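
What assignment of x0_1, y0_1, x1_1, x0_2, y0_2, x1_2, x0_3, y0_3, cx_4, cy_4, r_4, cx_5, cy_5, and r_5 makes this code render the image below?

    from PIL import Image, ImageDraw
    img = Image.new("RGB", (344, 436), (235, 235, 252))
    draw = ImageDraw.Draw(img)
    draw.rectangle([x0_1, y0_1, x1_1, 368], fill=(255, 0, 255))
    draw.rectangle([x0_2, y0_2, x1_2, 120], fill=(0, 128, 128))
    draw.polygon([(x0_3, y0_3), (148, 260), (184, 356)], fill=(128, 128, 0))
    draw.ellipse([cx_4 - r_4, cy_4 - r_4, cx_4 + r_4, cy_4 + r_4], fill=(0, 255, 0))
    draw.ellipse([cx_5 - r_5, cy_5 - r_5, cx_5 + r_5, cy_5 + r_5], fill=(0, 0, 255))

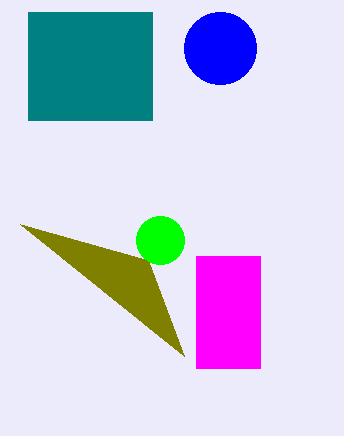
x0_1 = 196
y0_1 = 256
x1_1 = 260
x0_2 = 28
y0_2 = 12
x1_2 = 152
x0_3 = 20
y0_3 = 224
cx_4 = 160
cy_4 = 240
r_4 = 24
cx_5 = 220
cy_5 = 48
r_5 = 36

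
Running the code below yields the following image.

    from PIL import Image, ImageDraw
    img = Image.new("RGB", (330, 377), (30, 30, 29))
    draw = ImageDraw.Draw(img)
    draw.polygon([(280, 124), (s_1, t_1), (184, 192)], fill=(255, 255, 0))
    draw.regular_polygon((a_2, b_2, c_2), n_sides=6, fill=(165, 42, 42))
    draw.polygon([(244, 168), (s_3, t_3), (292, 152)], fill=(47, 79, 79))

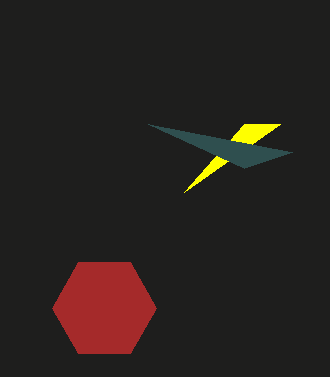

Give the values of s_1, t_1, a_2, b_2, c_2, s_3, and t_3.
s_1 = 244, t_1 = 124, a_2 = 104, b_2 = 308, c_2 = 52, s_3 = 148, t_3 = 124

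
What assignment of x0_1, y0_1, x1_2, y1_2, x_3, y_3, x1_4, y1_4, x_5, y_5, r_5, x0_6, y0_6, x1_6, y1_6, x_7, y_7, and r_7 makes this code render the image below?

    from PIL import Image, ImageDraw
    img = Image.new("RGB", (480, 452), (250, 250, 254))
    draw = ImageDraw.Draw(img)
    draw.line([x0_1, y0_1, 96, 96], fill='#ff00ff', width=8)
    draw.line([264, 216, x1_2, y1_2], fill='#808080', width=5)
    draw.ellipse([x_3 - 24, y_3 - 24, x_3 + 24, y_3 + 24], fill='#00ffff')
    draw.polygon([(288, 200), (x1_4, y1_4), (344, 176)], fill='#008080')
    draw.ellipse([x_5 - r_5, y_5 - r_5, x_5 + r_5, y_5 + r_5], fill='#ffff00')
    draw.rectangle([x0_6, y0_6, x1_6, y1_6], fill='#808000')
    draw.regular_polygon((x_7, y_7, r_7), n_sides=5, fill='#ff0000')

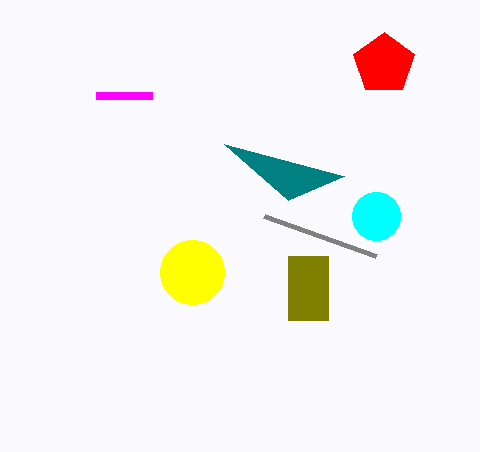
x0_1 = 152
y0_1 = 96
x1_2 = 376
y1_2 = 256
x_3 = 376
y_3 = 216
x1_4 = 224
y1_4 = 144
x_5 = 192
y_5 = 272
r_5 = 32
x0_6 = 288
y0_6 = 256
x1_6 = 328
y1_6 = 320
x_7 = 384
y_7 = 64
r_7 = 32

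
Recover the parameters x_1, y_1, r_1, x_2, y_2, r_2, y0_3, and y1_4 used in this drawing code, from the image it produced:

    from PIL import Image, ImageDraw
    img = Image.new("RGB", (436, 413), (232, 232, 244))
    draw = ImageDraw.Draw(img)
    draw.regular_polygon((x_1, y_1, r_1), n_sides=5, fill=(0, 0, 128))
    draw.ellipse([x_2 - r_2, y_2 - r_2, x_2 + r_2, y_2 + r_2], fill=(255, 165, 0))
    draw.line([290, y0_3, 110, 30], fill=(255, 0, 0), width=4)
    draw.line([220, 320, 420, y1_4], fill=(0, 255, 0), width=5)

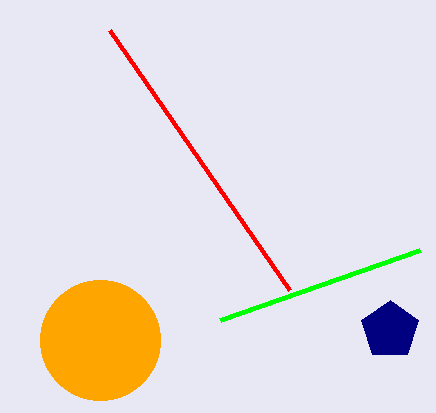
x_1 = 390, y_1 = 330, r_1 = 30, x_2 = 100, y_2 = 340, r_2 = 60, y0_3 = 290, y1_4 = 250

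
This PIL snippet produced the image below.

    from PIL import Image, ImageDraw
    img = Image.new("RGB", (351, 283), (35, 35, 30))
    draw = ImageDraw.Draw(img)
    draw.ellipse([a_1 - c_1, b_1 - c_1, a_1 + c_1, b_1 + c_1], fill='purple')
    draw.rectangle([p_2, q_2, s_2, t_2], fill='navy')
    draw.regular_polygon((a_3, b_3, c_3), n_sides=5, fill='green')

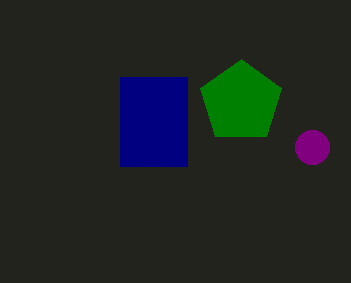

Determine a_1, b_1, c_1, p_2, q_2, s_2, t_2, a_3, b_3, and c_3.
a_1 = 312; b_1 = 147; c_1 = 17; p_2 = 120; q_2 = 77; s_2 = 187; t_2 = 166; a_3 = 241; b_3 = 102; c_3 = 43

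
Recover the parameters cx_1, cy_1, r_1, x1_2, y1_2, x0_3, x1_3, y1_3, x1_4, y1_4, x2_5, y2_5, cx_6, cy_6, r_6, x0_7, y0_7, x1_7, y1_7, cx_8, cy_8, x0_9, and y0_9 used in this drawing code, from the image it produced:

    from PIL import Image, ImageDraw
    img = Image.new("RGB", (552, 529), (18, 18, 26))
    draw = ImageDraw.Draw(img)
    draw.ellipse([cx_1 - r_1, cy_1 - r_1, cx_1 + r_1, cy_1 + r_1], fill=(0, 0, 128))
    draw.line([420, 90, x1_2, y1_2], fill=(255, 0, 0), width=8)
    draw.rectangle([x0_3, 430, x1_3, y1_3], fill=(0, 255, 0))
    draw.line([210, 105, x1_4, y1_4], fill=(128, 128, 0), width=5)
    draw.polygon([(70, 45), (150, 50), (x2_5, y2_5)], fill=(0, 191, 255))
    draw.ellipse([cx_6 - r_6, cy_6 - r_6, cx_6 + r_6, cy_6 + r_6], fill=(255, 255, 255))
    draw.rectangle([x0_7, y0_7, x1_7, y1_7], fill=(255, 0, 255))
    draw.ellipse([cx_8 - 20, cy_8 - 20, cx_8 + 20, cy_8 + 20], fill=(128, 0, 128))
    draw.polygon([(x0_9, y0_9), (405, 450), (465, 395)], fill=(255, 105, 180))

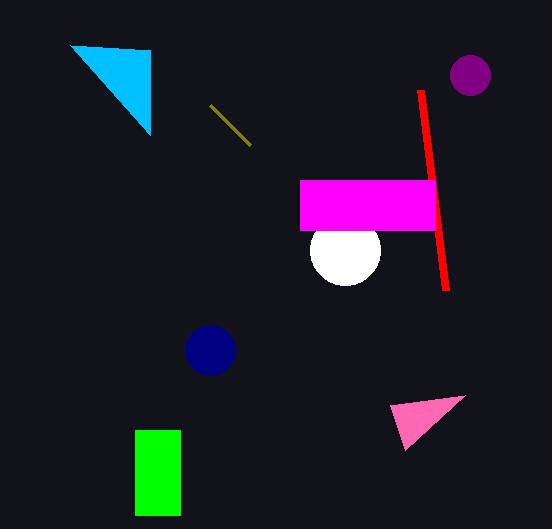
cx_1 = 210; cy_1 = 350; r_1 = 25; x1_2 = 445; y1_2 = 290; x0_3 = 135; x1_3 = 180; y1_3 = 515; x1_4 = 250; y1_4 = 145; x2_5 = 150; y2_5 = 135; cx_6 = 345; cy_6 = 250; r_6 = 35; x0_7 = 300; y0_7 = 180; x1_7 = 435; y1_7 = 230; cx_8 = 470; cy_8 = 75; x0_9 = 390; y0_9 = 405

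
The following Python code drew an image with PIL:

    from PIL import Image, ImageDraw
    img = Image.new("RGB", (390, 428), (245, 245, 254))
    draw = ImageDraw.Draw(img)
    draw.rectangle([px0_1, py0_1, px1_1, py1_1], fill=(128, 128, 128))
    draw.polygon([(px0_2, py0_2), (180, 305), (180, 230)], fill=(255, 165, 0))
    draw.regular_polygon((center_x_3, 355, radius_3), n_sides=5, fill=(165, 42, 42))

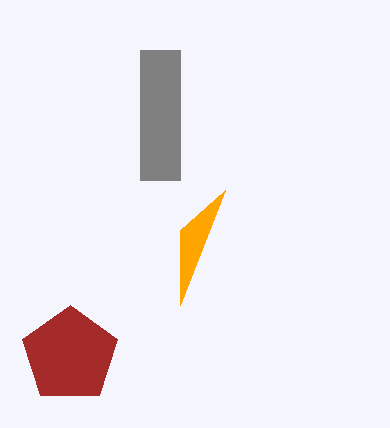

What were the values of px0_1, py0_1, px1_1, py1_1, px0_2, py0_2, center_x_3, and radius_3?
px0_1 = 140
py0_1 = 50
px1_1 = 180
py1_1 = 180
px0_2 = 225
py0_2 = 190
center_x_3 = 70
radius_3 = 50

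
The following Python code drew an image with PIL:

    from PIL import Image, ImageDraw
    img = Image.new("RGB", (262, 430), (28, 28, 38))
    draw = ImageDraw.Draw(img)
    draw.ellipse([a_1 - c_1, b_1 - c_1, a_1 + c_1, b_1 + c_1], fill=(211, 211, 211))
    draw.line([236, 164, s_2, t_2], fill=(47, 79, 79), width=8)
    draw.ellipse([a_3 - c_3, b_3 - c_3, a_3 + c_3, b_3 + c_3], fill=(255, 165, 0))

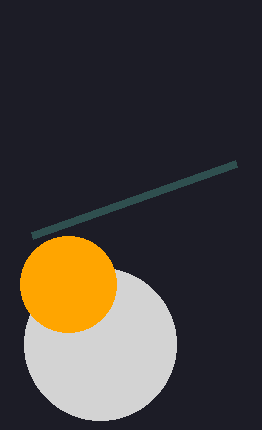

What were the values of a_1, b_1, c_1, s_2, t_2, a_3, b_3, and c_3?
a_1 = 100, b_1 = 344, c_1 = 76, s_2 = 32, t_2 = 236, a_3 = 68, b_3 = 284, c_3 = 48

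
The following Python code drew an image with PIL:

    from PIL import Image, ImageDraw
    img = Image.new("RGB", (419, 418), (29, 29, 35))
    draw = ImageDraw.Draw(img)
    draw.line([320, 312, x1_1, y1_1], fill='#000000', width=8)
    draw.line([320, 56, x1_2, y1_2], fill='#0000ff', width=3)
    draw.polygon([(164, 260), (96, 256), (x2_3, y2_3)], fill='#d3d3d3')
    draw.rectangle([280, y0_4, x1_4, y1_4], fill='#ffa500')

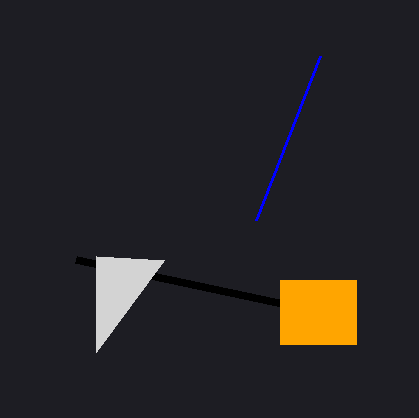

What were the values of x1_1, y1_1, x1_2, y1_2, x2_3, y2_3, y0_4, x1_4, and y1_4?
x1_1 = 76
y1_1 = 260
x1_2 = 256
y1_2 = 220
x2_3 = 96
y2_3 = 352
y0_4 = 280
x1_4 = 356
y1_4 = 344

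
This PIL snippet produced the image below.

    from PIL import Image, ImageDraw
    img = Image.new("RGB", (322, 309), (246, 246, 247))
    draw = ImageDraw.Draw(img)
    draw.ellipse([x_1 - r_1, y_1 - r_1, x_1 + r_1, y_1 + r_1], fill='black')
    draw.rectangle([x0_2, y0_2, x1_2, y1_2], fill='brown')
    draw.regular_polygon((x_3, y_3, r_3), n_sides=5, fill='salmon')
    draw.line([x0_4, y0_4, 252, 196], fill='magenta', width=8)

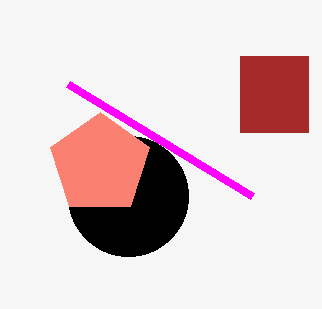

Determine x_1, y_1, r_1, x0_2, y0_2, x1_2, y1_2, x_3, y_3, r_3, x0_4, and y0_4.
x_1 = 128
y_1 = 196
r_1 = 60
x0_2 = 240
y0_2 = 56
x1_2 = 308
y1_2 = 132
x_3 = 100
y_3 = 164
r_3 = 52
x0_4 = 68
y0_4 = 84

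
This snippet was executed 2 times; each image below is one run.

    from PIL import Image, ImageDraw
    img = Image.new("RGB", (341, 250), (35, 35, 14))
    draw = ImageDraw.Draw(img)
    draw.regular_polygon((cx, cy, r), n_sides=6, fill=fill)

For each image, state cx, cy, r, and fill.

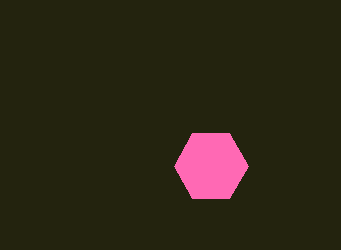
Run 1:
cx = 211; cy = 166; r = 37; fill = 'hotpink'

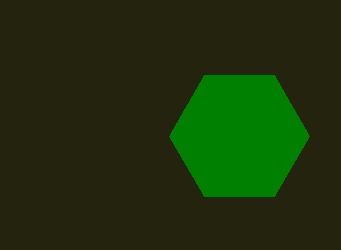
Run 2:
cx = 239
cy = 136
r = 70
fill = 'green'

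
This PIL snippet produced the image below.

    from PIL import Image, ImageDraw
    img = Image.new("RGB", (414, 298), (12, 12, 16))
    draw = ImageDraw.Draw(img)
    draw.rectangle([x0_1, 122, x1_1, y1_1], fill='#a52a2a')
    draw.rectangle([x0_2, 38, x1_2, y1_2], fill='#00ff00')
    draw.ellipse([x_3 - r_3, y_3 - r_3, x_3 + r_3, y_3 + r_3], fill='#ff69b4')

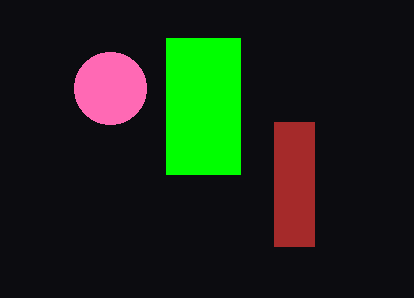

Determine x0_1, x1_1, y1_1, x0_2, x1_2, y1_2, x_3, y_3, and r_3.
x0_1 = 274, x1_1 = 314, y1_1 = 246, x0_2 = 166, x1_2 = 240, y1_2 = 174, x_3 = 110, y_3 = 88, r_3 = 36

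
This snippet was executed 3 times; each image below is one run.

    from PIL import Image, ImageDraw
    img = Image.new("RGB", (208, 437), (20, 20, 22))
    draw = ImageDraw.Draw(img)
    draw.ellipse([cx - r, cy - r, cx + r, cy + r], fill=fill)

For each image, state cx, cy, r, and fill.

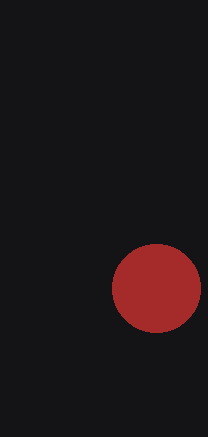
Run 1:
cx = 156; cy = 288; r = 44; fill = 'brown'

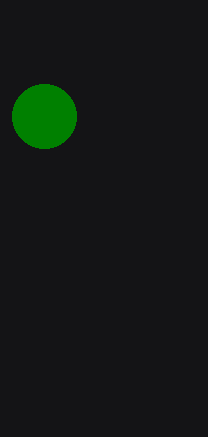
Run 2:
cx = 44; cy = 116; r = 32; fill = 'green'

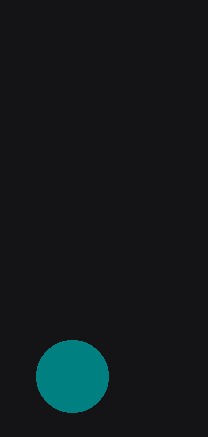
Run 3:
cx = 72
cy = 376
r = 36
fill = 'teal'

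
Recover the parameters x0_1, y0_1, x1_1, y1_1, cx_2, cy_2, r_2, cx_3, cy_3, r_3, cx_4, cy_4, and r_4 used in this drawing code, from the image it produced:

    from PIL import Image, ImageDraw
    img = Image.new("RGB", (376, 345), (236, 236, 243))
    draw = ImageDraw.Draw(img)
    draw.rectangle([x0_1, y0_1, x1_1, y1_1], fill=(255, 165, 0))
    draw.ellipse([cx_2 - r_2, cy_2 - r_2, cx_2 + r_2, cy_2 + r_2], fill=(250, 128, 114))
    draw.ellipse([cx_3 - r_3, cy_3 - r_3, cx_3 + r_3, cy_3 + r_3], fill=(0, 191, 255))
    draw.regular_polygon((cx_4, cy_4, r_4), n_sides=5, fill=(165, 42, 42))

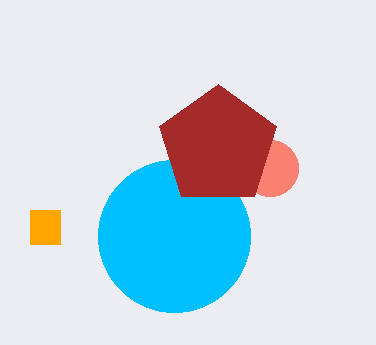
x0_1 = 30
y0_1 = 210
x1_1 = 60
y1_1 = 244
cx_2 = 270
cy_2 = 168
r_2 = 28
cx_3 = 174
cy_3 = 236
r_3 = 76
cx_4 = 218
cy_4 = 146
r_4 = 62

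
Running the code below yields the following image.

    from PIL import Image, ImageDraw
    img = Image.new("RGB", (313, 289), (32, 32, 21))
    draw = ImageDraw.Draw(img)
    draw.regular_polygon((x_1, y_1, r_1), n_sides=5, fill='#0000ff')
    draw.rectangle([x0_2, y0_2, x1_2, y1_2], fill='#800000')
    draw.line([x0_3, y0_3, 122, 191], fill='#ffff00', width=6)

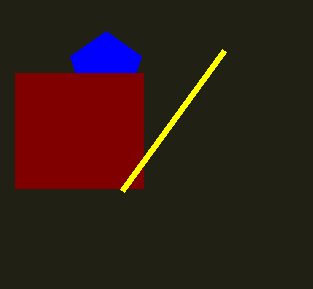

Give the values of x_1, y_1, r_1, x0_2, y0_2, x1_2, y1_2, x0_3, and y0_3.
x_1 = 106, y_1 = 68, r_1 = 37, x0_2 = 15, y0_2 = 73, x1_2 = 143, y1_2 = 188, x0_3 = 224, y0_3 = 51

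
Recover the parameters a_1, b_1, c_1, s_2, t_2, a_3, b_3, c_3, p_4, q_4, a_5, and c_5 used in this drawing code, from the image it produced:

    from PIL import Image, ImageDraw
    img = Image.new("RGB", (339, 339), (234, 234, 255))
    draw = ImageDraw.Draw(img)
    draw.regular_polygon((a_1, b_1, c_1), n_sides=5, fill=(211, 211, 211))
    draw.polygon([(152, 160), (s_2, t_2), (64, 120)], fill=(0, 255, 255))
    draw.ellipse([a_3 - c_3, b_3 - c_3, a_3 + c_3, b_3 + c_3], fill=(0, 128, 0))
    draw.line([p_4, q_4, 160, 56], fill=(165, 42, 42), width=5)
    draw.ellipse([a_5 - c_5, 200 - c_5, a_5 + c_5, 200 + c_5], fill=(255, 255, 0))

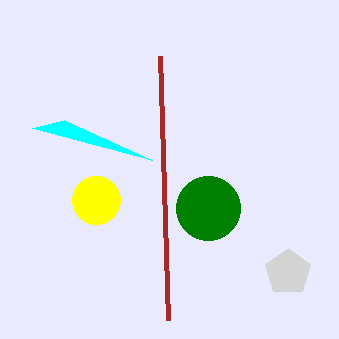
a_1 = 288; b_1 = 272; c_1 = 24; s_2 = 32; t_2 = 128; a_3 = 208; b_3 = 208; c_3 = 32; p_4 = 168; q_4 = 320; a_5 = 96; c_5 = 24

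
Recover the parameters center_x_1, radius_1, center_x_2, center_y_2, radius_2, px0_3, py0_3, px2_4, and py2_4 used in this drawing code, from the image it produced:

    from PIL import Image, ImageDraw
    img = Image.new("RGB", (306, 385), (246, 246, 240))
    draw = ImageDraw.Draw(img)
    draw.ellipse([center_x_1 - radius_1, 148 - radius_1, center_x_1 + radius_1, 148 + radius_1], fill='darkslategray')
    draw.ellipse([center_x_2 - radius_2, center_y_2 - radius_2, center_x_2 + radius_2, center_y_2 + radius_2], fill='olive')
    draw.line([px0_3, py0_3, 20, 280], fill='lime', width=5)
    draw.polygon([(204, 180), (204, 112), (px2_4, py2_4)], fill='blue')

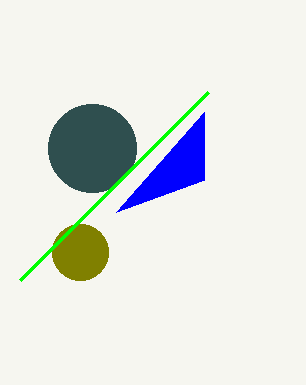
center_x_1 = 92
radius_1 = 44
center_x_2 = 80
center_y_2 = 252
radius_2 = 28
px0_3 = 208
py0_3 = 92
px2_4 = 116
py2_4 = 212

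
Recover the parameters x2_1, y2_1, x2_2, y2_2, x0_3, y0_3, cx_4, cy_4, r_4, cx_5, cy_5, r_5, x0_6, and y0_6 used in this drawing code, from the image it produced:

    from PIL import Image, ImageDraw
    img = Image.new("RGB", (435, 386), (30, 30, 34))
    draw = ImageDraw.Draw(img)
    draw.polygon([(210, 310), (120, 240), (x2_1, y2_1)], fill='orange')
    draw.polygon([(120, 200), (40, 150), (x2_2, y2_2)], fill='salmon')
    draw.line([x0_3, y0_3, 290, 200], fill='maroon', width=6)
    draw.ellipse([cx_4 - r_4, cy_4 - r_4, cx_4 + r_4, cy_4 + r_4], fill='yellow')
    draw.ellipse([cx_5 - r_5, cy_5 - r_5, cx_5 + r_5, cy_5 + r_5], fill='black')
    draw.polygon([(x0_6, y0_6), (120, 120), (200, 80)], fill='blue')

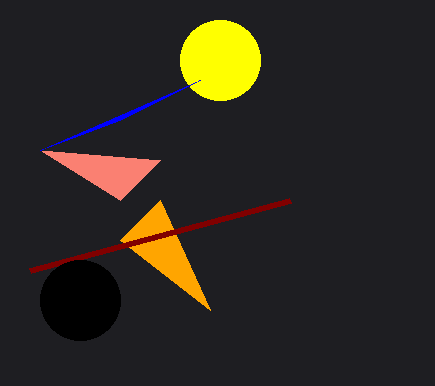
x2_1 = 160; y2_1 = 200; x2_2 = 160; y2_2 = 160; x0_3 = 30; y0_3 = 270; cx_4 = 220; cy_4 = 60; r_4 = 40; cx_5 = 80; cy_5 = 300; r_5 = 40; x0_6 = 40; y0_6 = 150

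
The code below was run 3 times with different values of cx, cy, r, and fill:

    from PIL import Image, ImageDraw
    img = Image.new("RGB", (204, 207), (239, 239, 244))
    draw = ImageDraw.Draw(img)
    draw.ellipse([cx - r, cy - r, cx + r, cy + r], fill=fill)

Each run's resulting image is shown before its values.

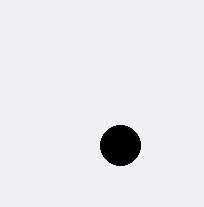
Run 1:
cx = 120, cy = 145, r = 20, fill = 'black'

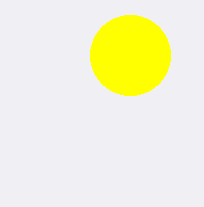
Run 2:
cx = 130; cy = 55; r = 40; fill = 'yellow'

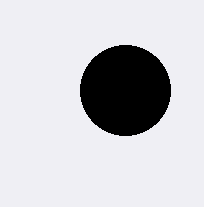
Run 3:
cx = 125; cy = 90; r = 45; fill = 'black'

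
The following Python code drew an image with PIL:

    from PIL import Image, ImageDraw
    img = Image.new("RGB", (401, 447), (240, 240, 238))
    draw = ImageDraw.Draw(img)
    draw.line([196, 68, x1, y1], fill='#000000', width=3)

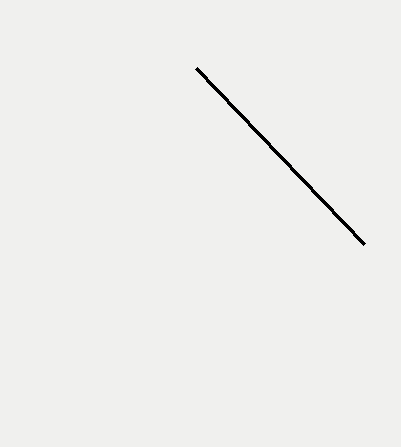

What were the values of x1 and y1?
x1 = 364
y1 = 244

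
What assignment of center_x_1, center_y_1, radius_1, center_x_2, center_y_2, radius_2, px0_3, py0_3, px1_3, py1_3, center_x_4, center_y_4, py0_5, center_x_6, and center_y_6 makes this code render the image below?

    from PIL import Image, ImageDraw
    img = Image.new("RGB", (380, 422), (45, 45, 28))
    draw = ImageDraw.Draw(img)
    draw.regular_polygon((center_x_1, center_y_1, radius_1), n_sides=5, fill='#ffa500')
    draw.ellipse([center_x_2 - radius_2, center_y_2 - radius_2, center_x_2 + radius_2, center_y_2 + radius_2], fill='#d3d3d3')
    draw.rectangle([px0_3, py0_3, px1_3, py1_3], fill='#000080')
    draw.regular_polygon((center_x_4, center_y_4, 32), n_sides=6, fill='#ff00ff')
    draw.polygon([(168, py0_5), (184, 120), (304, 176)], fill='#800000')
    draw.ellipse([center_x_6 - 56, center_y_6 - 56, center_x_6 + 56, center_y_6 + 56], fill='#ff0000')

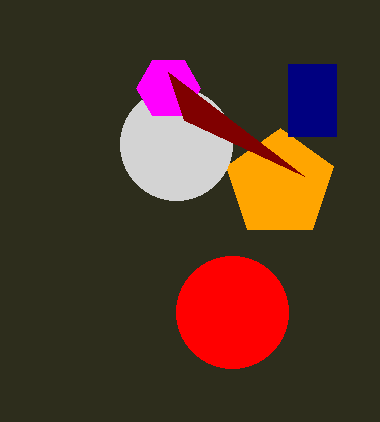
center_x_1 = 280
center_y_1 = 184
radius_1 = 56
center_x_2 = 176
center_y_2 = 144
radius_2 = 56
px0_3 = 288
py0_3 = 64
px1_3 = 336
py1_3 = 136
center_x_4 = 168
center_y_4 = 88
py0_5 = 72
center_x_6 = 232
center_y_6 = 312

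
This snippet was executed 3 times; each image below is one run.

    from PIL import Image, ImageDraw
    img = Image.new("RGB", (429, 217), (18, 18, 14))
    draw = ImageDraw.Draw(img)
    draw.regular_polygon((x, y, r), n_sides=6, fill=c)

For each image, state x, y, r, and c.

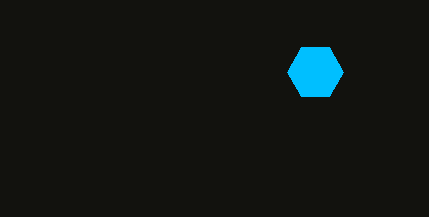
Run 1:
x = 315
y = 72
r = 28
c = 'deepskyblue'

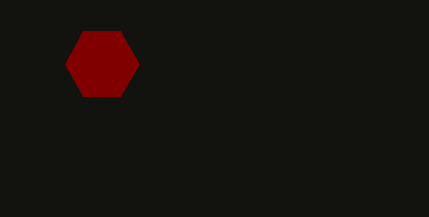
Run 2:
x = 102, y = 64, r = 37, c = 'maroon'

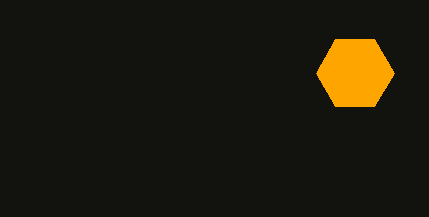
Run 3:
x = 355
y = 73
r = 39
c = 'orange'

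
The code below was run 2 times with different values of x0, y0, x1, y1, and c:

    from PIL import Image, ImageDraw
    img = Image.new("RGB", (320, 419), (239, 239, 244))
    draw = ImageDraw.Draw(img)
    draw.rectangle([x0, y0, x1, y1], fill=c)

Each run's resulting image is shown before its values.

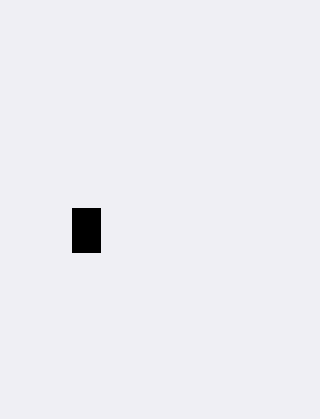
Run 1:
x0 = 72; y0 = 208; x1 = 100; y1 = 252; c = 'black'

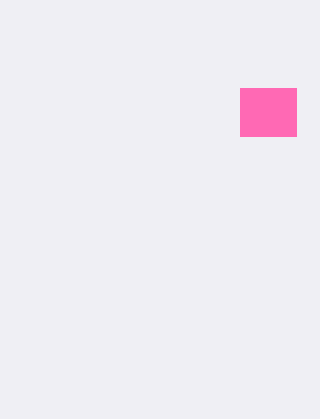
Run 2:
x0 = 240
y0 = 88
x1 = 296
y1 = 136
c = 'hotpink'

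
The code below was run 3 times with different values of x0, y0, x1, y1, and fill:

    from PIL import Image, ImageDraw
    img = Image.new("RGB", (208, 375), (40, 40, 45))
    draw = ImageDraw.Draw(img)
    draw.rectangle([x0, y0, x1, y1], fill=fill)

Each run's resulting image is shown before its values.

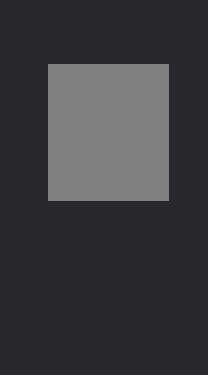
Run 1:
x0 = 48; y0 = 64; x1 = 168; y1 = 200; fill = 'gray'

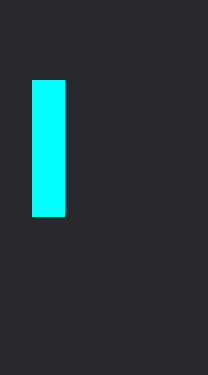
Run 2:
x0 = 32, y0 = 80, x1 = 64, y1 = 216, fill = 'cyan'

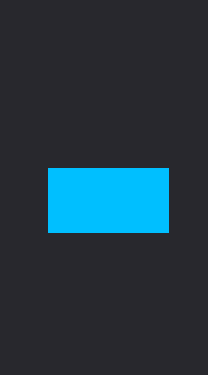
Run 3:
x0 = 48; y0 = 168; x1 = 168; y1 = 232; fill = 'deepskyblue'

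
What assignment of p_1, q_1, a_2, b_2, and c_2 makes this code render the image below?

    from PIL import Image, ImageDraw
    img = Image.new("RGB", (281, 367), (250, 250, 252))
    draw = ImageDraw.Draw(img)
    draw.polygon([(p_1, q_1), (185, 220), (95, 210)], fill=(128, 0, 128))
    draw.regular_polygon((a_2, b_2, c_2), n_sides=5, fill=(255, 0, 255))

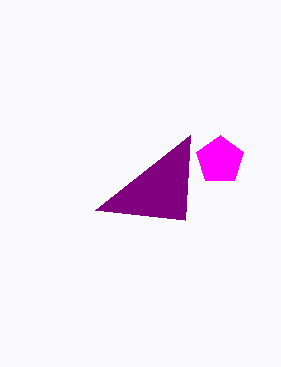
p_1 = 190
q_1 = 135
a_2 = 220
b_2 = 160
c_2 = 25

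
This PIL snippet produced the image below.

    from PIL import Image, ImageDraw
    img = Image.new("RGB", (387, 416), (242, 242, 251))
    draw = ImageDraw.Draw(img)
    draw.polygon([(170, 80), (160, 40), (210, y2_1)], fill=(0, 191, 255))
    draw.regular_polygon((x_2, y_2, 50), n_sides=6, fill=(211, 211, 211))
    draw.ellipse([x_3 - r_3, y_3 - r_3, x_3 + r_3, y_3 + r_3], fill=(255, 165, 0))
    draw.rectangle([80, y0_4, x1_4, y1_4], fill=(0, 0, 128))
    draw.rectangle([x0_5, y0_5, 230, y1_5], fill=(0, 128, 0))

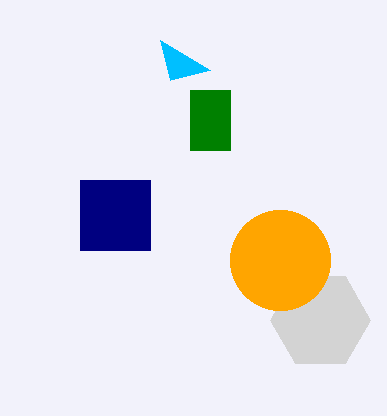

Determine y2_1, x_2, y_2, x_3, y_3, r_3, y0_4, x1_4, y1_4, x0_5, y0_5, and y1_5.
y2_1 = 70, x_2 = 320, y_2 = 320, x_3 = 280, y_3 = 260, r_3 = 50, y0_4 = 180, x1_4 = 150, y1_4 = 250, x0_5 = 190, y0_5 = 90, y1_5 = 150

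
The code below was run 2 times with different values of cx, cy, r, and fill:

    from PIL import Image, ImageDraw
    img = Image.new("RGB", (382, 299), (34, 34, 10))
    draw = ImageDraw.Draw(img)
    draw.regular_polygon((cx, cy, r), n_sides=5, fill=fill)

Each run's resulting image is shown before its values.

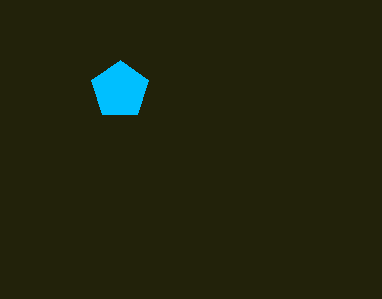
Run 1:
cx = 120
cy = 90
r = 30
fill = 'deepskyblue'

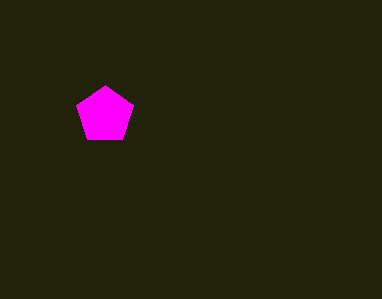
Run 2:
cx = 105, cy = 115, r = 30, fill = 'magenta'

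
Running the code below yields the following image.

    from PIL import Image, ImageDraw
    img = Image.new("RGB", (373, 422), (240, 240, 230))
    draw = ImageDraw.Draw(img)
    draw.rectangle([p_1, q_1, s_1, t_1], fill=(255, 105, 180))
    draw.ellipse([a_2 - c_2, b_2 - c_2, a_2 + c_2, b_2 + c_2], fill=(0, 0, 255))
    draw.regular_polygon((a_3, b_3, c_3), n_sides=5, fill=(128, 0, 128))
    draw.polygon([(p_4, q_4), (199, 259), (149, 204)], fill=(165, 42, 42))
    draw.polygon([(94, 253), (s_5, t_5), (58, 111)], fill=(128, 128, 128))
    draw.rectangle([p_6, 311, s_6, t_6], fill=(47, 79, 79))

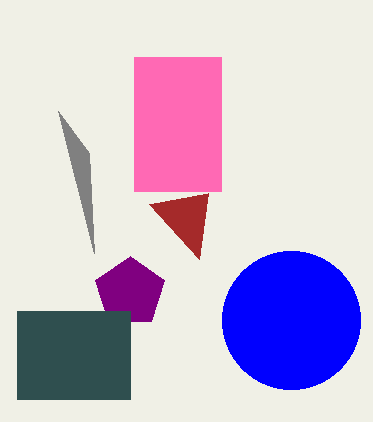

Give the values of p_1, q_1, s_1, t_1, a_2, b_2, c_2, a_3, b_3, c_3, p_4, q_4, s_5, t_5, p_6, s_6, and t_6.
p_1 = 134, q_1 = 57, s_1 = 221, t_1 = 191, a_2 = 291, b_2 = 320, c_2 = 69, a_3 = 130, b_3 = 292, c_3 = 36, p_4 = 208, q_4 = 193, s_5 = 89, t_5 = 153, p_6 = 17, s_6 = 130, t_6 = 399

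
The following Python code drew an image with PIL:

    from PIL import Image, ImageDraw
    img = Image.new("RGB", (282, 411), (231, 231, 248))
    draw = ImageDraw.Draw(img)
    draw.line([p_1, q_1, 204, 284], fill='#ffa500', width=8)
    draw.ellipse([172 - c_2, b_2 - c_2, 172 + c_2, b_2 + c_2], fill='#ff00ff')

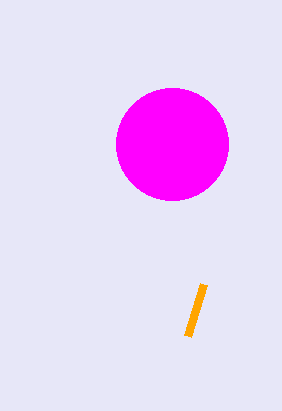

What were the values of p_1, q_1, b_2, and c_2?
p_1 = 188; q_1 = 336; b_2 = 144; c_2 = 56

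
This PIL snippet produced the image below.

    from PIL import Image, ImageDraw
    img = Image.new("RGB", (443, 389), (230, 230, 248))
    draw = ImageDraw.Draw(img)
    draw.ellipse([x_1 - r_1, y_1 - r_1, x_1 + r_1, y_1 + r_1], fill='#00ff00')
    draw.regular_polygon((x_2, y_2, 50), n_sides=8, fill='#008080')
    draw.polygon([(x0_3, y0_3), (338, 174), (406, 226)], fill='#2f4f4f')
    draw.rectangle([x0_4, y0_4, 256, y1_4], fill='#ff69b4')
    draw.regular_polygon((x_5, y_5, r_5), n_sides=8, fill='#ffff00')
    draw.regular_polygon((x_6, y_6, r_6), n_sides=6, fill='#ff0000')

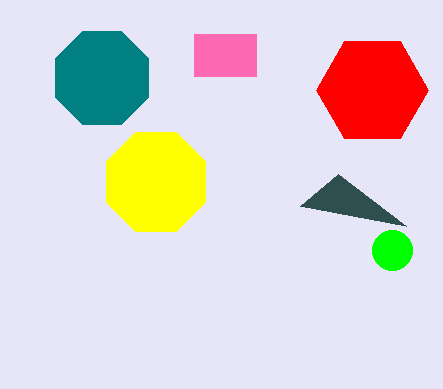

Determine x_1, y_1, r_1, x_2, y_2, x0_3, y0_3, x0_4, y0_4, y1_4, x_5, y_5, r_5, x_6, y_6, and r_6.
x_1 = 392
y_1 = 250
r_1 = 20
x_2 = 102
y_2 = 78
x0_3 = 300
y0_3 = 206
x0_4 = 194
y0_4 = 34
y1_4 = 76
x_5 = 156
y_5 = 182
r_5 = 54
x_6 = 372
y_6 = 90
r_6 = 56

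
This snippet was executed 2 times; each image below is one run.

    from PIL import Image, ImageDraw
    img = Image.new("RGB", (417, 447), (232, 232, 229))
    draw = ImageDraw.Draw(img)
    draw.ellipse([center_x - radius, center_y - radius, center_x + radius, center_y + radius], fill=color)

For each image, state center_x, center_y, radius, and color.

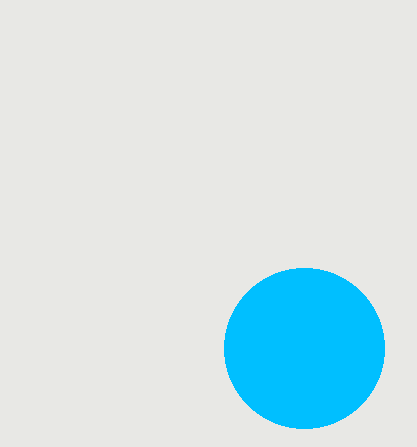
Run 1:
center_x = 304; center_y = 348; radius = 80; color = 'deepskyblue'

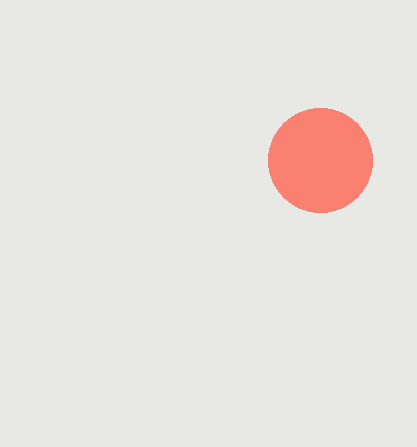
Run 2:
center_x = 320, center_y = 160, radius = 52, color = 'salmon'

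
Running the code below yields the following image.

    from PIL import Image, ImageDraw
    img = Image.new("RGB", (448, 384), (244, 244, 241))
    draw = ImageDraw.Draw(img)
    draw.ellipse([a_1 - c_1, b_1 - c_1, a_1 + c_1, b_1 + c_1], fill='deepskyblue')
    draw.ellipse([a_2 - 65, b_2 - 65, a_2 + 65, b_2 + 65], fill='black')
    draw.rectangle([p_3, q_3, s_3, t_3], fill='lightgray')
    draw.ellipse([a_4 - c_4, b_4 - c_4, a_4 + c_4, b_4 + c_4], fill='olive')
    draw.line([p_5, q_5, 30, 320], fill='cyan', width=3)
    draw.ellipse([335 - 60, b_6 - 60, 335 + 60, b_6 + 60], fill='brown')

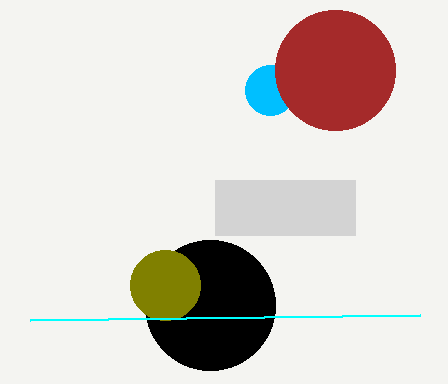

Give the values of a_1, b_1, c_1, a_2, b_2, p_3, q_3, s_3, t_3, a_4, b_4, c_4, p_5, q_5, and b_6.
a_1 = 270
b_1 = 90
c_1 = 25
a_2 = 210
b_2 = 305
p_3 = 215
q_3 = 180
s_3 = 355
t_3 = 235
a_4 = 165
b_4 = 285
c_4 = 35
p_5 = 420
q_5 = 315
b_6 = 70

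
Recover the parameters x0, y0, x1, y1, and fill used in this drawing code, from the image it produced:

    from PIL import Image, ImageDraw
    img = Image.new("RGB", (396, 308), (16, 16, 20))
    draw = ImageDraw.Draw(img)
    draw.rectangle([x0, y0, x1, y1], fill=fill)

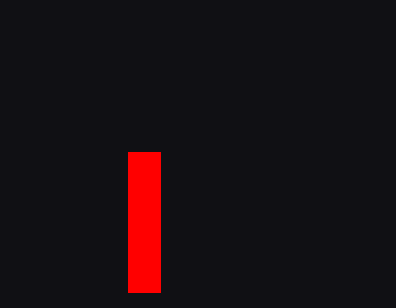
x0 = 128, y0 = 152, x1 = 160, y1 = 292, fill = 'red'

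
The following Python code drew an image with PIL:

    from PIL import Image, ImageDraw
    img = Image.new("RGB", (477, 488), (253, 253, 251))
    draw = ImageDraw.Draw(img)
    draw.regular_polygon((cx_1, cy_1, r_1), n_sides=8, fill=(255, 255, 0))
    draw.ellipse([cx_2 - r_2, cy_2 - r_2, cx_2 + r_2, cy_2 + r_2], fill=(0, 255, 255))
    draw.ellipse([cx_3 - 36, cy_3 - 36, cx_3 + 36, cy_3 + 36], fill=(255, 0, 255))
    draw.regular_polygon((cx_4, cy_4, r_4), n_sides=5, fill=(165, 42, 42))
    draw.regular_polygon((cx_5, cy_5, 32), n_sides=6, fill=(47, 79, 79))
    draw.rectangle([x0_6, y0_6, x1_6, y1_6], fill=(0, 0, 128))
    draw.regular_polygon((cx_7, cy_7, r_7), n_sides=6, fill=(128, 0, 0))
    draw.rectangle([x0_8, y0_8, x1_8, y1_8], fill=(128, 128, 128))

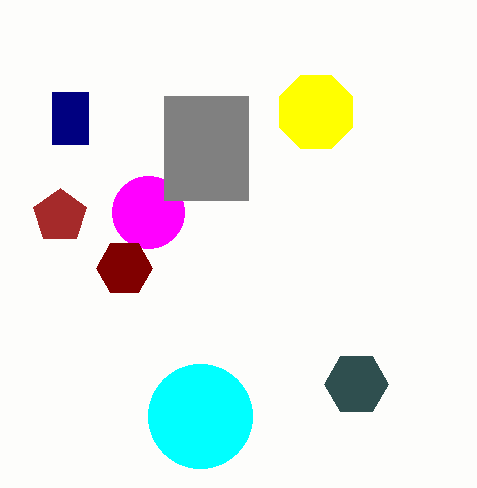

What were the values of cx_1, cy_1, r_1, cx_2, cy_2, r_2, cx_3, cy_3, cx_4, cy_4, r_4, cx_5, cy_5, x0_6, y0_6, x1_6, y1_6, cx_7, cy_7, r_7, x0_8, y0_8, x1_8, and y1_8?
cx_1 = 316
cy_1 = 112
r_1 = 40
cx_2 = 200
cy_2 = 416
r_2 = 52
cx_3 = 148
cy_3 = 212
cx_4 = 60
cy_4 = 216
r_4 = 28
cx_5 = 356
cy_5 = 384
x0_6 = 52
y0_6 = 92
x1_6 = 88
y1_6 = 144
cx_7 = 124
cy_7 = 268
r_7 = 28
x0_8 = 164
y0_8 = 96
x1_8 = 248
y1_8 = 200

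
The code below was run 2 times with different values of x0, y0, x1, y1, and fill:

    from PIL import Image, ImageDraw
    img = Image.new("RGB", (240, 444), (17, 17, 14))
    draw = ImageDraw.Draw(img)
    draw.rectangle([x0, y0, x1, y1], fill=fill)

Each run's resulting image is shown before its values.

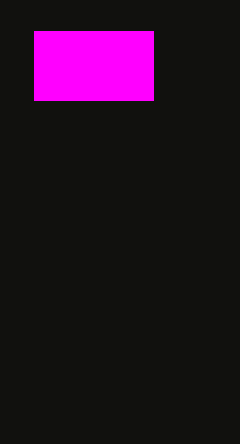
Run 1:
x0 = 34
y0 = 31
x1 = 153
y1 = 100
fill = 'magenta'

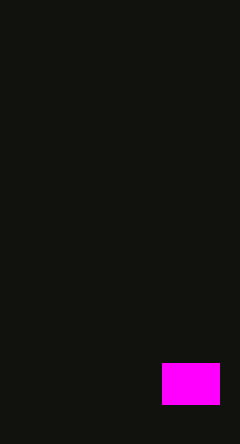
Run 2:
x0 = 162
y0 = 363
x1 = 219
y1 = 404
fill = 'magenta'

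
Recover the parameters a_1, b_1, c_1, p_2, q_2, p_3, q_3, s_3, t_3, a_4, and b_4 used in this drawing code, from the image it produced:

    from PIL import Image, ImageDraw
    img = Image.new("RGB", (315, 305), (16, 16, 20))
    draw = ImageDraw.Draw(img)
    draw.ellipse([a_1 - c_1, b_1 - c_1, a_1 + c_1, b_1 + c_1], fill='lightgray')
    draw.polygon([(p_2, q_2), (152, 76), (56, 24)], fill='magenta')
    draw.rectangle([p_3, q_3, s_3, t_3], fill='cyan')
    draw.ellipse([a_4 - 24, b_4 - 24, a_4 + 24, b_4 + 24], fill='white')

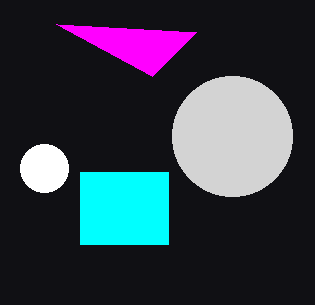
a_1 = 232
b_1 = 136
c_1 = 60
p_2 = 196
q_2 = 32
p_3 = 80
q_3 = 172
s_3 = 168
t_3 = 244
a_4 = 44
b_4 = 168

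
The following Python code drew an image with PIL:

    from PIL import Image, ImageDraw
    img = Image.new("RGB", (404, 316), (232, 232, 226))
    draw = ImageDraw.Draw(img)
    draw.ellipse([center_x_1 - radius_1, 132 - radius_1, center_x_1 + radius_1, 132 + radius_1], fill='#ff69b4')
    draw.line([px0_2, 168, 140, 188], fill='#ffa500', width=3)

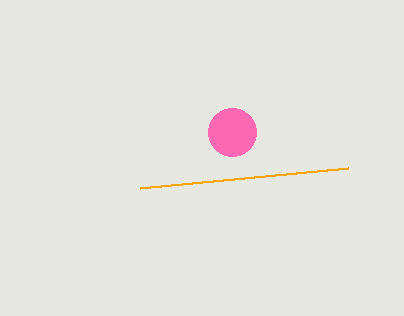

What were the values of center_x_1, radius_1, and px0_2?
center_x_1 = 232
radius_1 = 24
px0_2 = 348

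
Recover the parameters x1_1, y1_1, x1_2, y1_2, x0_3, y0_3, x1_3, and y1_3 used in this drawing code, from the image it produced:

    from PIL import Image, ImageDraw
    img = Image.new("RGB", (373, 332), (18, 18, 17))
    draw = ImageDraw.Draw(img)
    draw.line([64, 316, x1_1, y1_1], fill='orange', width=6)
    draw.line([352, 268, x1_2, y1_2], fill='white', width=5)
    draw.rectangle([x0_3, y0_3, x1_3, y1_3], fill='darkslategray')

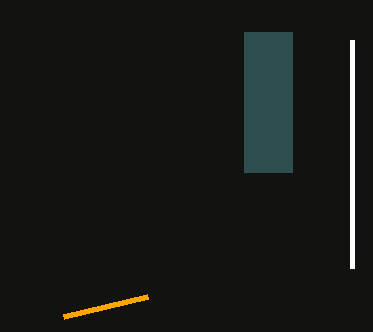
x1_1 = 148, y1_1 = 296, x1_2 = 352, y1_2 = 40, x0_3 = 244, y0_3 = 32, x1_3 = 292, y1_3 = 172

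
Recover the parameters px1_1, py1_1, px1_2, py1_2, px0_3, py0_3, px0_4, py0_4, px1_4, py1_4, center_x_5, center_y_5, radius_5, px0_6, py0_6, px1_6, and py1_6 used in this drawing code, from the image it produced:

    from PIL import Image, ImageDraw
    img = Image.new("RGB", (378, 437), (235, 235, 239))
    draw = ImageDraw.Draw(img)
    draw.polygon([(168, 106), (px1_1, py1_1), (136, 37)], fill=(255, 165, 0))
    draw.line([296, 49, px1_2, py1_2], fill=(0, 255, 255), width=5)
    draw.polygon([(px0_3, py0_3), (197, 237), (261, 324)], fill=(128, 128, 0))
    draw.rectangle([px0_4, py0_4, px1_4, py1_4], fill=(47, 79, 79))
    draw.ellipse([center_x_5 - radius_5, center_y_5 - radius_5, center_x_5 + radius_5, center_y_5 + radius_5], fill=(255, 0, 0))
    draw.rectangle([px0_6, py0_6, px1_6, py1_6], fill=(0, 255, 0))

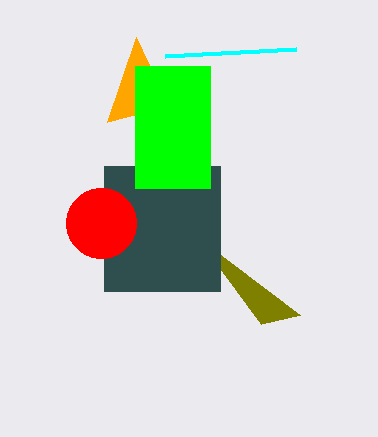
px1_1 = 107, py1_1 = 122, px1_2 = 165, py1_2 = 56, px0_3 = 300, py0_3 = 315, px0_4 = 104, py0_4 = 166, px1_4 = 220, py1_4 = 291, center_x_5 = 101, center_y_5 = 223, radius_5 = 35, px0_6 = 135, py0_6 = 66, px1_6 = 210, py1_6 = 188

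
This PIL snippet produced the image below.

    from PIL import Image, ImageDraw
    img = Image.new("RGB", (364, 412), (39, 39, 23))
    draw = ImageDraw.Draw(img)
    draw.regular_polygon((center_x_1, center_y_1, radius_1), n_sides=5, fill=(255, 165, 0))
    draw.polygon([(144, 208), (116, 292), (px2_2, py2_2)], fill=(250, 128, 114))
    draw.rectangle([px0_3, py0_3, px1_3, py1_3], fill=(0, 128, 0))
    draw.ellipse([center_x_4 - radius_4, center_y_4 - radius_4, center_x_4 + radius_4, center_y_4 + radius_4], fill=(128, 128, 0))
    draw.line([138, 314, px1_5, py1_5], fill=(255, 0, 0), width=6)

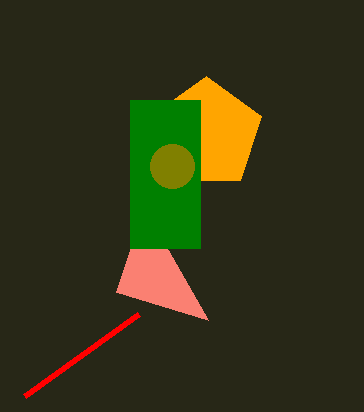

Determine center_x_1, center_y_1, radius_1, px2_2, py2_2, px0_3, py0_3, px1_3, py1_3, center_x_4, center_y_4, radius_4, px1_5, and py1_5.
center_x_1 = 206; center_y_1 = 134; radius_1 = 58; px2_2 = 208; py2_2 = 320; px0_3 = 130; py0_3 = 100; px1_3 = 200; py1_3 = 248; center_x_4 = 172; center_y_4 = 166; radius_4 = 22; px1_5 = 24; py1_5 = 396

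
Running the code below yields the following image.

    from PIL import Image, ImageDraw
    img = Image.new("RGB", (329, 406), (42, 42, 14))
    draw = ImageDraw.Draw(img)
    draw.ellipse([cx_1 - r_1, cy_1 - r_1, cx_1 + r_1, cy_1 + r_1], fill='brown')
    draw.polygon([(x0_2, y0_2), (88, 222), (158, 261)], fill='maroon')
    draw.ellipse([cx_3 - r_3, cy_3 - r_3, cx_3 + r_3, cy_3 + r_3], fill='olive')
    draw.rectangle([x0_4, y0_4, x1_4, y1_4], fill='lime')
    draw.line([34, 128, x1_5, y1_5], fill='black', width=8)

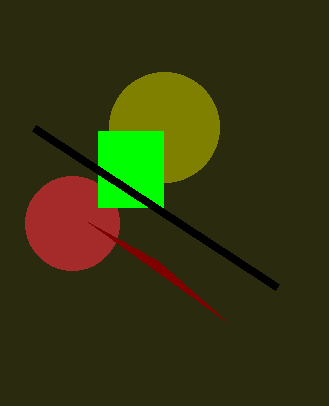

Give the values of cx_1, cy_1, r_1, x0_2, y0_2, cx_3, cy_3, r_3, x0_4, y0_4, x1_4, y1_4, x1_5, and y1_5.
cx_1 = 72
cy_1 = 223
r_1 = 47
x0_2 = 226
y0_2 = 321
cx_3 = 164
cy_3 = 127
r_3 = 55
x0_4 = 98
y0_4 = 131
x1_4 = 163
y1_4 = 207
x1_5 = 277
y1_5 = 287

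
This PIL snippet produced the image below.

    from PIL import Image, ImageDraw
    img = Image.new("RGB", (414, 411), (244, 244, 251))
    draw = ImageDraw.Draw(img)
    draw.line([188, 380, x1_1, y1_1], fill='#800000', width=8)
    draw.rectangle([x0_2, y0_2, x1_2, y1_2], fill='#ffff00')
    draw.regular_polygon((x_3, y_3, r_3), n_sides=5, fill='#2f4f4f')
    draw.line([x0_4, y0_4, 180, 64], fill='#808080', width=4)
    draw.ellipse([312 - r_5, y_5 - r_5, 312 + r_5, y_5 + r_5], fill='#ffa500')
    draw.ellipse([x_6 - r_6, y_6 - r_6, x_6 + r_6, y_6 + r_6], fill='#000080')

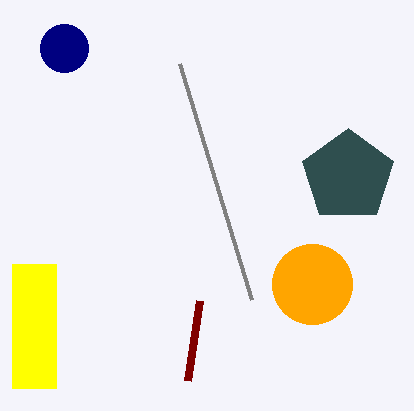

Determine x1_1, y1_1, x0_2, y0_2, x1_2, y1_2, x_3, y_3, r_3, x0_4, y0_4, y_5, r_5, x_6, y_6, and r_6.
x1_1 = 200; y1_1 = 300; x0_2 = 12; y0_2 = 264; x1_2 = 56; y1_2 = 388; x_3 = 348; y_3 = 176; r_3 = 48; x0_4 = 252; y0_4 = 300; y_5 = 284; r_5 = 40; x_6 = 64; y_6 = 48; r_6 = 24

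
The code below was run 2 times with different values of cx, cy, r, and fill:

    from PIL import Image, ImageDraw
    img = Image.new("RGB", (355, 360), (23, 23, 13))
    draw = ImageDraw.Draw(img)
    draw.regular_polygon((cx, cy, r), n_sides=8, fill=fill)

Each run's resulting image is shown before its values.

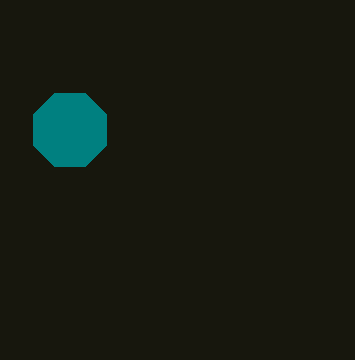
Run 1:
cx = 70; cy = 130; r = 40; fill = 'teal'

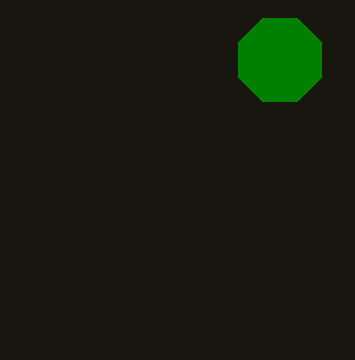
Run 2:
cx = 280, cy = 60, r = 45, fill = 'green'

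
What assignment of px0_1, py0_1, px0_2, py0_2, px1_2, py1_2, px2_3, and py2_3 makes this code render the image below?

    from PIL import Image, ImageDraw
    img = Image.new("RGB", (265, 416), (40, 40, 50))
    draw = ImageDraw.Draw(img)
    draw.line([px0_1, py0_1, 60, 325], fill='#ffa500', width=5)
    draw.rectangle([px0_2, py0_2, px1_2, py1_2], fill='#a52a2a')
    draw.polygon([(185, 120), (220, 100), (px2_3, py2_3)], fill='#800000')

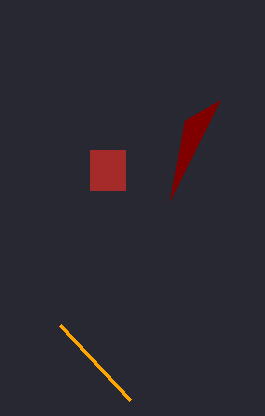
px0_1 = 130, py0_1 = 400, px0_2 = 90, py0_2 = 150, px1_2 = 125, py1_2 = 190, px2_3 = 170, py2_3 = 200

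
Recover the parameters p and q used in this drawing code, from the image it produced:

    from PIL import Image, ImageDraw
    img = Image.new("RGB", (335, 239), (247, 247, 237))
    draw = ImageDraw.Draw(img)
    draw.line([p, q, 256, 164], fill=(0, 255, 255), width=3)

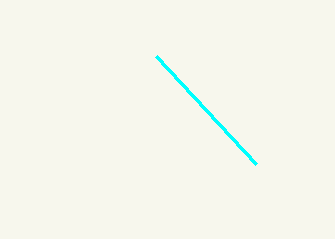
p = 156, q = 56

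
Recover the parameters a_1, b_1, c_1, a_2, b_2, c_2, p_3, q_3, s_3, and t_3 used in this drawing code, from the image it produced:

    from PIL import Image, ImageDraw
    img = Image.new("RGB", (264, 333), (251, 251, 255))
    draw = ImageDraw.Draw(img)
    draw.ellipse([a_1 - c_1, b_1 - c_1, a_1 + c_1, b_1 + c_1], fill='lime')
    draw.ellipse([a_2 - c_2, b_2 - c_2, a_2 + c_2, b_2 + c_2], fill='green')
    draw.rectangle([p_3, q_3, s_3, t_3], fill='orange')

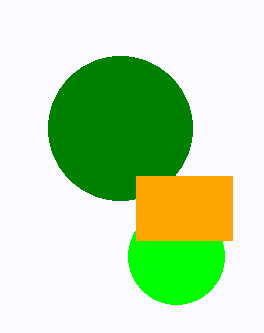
a_1 = 176
b_1 = 256
c_1 = 48
a_2 = 120
b_2 = 128
c_2 = 72
p_3 = 136
q_3 = 176
s_3 = 232
t_3 = 240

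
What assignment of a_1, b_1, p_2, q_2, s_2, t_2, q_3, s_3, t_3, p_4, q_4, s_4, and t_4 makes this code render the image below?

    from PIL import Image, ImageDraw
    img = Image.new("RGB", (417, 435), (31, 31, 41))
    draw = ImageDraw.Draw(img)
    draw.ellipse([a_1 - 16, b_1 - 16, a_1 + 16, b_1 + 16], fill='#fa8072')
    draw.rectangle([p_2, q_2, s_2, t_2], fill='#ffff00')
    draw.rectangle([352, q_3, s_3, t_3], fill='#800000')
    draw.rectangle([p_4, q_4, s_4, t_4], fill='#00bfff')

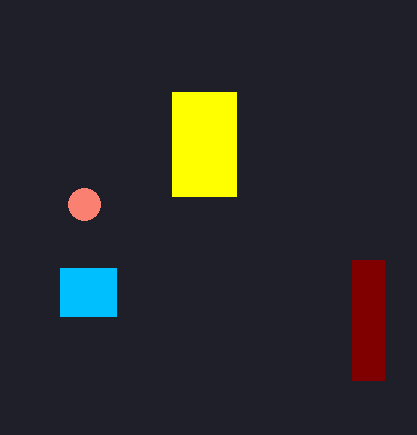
a_1 = 84; b_1 = 204; p_2 = 172; q_2 = 92; s_2 = 236; t_2 = 196; q_3 = 260; s_3 = 384; t_3 = 380; p_4 = 60; q_4 = 268; s_4 = 116; t_4 = 316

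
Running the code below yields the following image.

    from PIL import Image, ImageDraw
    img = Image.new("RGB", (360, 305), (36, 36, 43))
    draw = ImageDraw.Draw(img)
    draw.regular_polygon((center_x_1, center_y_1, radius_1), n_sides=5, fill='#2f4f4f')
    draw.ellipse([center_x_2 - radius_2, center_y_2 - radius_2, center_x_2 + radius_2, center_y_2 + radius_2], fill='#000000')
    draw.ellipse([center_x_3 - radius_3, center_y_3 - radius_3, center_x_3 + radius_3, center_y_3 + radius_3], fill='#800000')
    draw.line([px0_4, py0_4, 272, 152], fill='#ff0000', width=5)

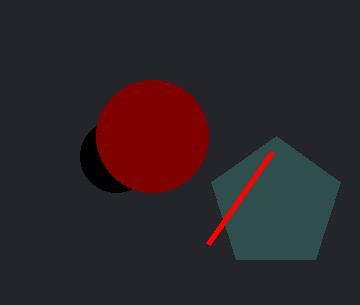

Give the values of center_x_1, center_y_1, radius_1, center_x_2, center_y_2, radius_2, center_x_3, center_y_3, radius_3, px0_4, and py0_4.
center_x_1 = 276; center_y_1 = 204; radius_1 = 68; center_x_2 = 116; center_y_2 = 156; radius_2 = 36; center_x_3 = 152; center_y_3 = 136; radius_3 = 56; px0_4 = 208; py0_4 = 244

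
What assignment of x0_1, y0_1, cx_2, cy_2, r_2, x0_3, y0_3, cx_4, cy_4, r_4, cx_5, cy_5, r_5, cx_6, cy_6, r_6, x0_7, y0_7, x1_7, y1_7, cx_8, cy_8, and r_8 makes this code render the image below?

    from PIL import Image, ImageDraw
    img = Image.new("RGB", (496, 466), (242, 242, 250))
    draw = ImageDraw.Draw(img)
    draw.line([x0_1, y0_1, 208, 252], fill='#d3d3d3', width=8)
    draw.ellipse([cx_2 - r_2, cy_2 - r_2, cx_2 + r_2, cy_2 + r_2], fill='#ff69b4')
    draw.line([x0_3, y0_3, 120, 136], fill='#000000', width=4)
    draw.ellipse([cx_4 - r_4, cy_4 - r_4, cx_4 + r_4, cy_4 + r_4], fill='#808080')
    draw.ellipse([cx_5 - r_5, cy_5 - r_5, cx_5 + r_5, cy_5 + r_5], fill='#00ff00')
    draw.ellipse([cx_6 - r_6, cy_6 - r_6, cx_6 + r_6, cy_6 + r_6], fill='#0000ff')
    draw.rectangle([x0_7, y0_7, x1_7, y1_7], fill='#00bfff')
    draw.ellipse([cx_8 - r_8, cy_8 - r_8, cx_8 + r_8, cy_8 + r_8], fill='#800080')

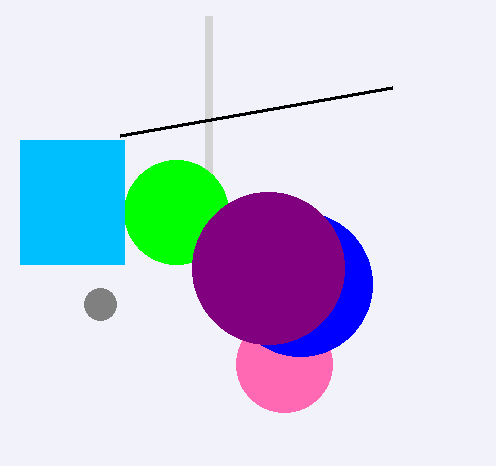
x0_1 = 208, y0_1 = 16, cx_2 = 284, cy_2 = 364, r_2 = 48, x0_3 = 392, y0_3 = 88, cx_4 = 100, cy_4 = 304, r_4 = 16, cx_5 = 176, cy_5 = 212, r_5 = 52, cx_6 = 300, cy_6 = 284, r_6 = 72, x0_7 = 20, y0_7 = 140, x1_7 = 124, y1_7 = 264, cx_8 = 268, cy_8 = 268, r_8 = 76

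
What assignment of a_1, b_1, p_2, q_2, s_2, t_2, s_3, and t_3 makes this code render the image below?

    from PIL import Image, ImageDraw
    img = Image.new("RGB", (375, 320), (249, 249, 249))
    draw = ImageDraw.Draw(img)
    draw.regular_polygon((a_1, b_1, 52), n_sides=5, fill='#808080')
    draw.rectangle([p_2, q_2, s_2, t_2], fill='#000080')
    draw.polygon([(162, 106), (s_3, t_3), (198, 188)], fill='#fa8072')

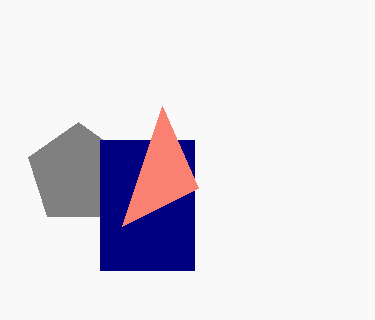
a_1 = 78; b_1 = 174; p_2 = 100; q_2 = 140; s_2 = 194; t_2 = 270; s_3 = 122; t_3 = 226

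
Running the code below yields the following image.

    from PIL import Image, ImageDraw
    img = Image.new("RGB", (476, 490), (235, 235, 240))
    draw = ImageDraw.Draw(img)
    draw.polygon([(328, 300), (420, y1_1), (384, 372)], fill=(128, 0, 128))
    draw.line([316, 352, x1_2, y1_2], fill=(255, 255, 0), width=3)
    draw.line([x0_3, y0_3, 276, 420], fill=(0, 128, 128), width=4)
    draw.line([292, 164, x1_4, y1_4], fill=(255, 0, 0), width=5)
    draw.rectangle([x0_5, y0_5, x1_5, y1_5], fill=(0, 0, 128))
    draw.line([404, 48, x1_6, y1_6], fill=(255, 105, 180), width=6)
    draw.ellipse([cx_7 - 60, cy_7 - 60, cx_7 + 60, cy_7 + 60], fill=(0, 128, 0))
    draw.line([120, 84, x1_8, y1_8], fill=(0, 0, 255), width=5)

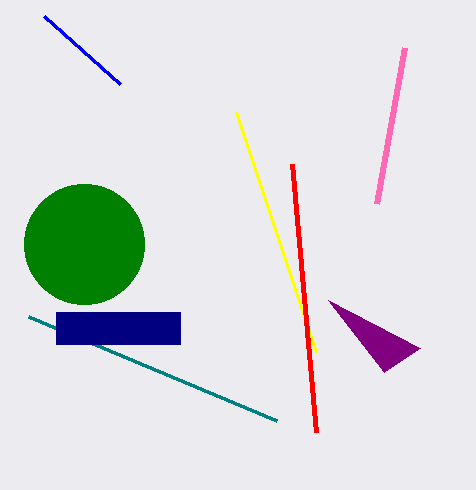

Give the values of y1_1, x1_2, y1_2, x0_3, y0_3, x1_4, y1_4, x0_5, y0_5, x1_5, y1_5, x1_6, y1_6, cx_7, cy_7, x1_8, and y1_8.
y1_1 = 348
x1_2 = 236
y1_2 = 112
x0_3 = 28
y0_3 = 316
x1_4 = 316
y1_4 = 432
x0_5 = 56
y0_5 = 312
x1_5 = 180
y1_5 = 344
x1_6 = 376
y1_6 = 204
cx_7 = 84
cy_7 = 244
x1_8 = 44
y1_8 = 16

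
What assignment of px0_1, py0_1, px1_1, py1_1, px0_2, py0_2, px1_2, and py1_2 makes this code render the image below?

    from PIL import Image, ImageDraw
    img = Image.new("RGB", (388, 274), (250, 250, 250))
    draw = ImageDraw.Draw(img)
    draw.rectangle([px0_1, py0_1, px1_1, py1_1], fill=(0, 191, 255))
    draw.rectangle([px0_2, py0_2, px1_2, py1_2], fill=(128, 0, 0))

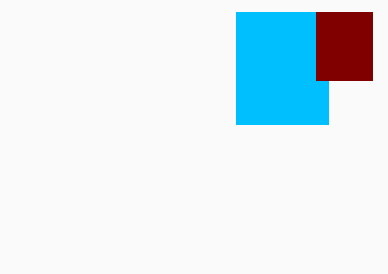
px0_1 = 236; py0_1 = 12; px1_1 = 328; py1_1 = 124; px0_2 = 316; py0_2 = 12; px1_2 = 372; py1_2 = 80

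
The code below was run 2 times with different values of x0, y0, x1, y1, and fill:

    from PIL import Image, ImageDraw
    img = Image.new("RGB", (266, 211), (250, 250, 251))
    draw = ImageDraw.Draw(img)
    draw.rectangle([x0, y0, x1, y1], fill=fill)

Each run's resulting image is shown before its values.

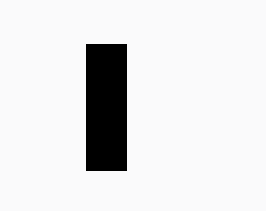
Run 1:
x0 = 86, y0 = 44, x1 = 126, y1 = 170, fill = 'black'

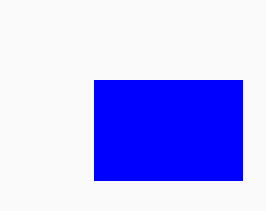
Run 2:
x0 = 94
y0 = 80
x1 = 242
y1 = 180
fill = 'blue'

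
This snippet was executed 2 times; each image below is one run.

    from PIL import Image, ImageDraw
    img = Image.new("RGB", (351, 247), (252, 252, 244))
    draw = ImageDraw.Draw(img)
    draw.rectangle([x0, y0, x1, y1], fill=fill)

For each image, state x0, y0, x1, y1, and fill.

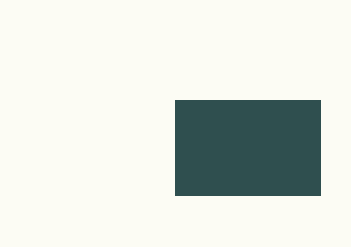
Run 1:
x0 = 175; y0 = 100; x1 = 320; y1 = 195; fill = 'darkslategray'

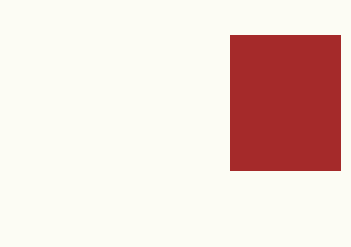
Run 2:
x0 = 230; y0 = 35; x1 = 340; y1 = 170; fill = 'brown'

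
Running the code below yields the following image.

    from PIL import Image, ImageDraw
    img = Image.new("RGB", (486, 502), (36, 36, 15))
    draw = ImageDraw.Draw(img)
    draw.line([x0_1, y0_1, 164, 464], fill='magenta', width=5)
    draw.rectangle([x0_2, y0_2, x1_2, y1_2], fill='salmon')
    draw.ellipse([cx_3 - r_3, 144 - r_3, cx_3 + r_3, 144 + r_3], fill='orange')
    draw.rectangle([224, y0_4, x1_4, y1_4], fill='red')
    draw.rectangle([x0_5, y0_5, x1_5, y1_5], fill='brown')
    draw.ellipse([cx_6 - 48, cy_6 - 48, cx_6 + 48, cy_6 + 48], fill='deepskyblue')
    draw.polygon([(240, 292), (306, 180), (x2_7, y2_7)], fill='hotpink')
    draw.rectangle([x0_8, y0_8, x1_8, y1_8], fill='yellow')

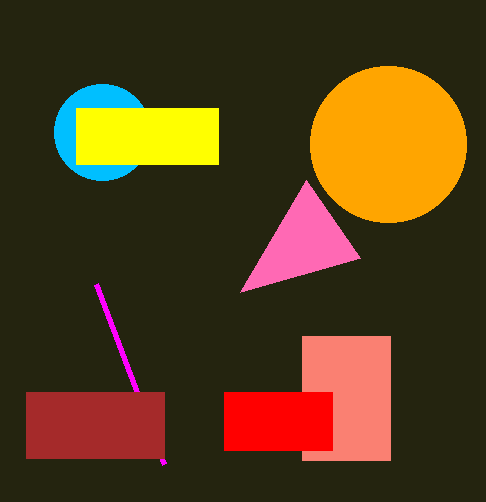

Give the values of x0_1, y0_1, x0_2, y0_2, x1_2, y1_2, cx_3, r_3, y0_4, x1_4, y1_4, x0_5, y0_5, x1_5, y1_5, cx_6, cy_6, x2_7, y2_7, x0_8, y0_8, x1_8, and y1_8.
x0_1 = 96; y0_1 = 284; x0_2 = 302; y0_2 = 336; x1_2 = 390; y1_2 = 460; cx_3 = 388; r_3 = 78; y0_4 = 392; x1_4 = 332; y1_4 = 450; x0_5 = 26; y0_5 = 392; x1_5 = 164; y1_5 = 458; cx_6 = 102; cy_6 = 132; x2_7 = 360; y2_7 = 258; x0_8 = 76; y0_8 = 108; x1_8 = 218; y1_8 = 164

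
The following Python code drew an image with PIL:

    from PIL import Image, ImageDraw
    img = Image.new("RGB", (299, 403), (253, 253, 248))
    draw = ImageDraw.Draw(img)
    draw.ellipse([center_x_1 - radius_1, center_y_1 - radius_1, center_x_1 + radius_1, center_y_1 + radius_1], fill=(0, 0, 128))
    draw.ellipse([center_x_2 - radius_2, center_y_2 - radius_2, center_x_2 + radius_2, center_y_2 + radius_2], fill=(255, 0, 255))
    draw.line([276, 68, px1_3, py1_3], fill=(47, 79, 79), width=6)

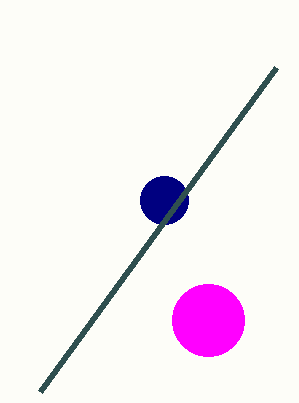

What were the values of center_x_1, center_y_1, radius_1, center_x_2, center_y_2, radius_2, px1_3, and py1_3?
center_x_1 = 164, center_y_1 = 200, radius_1 = 24, center_x_2 = 208, center_y_2 = 320, radius_2 = 36, px1_3 = 40, py1_3 = 392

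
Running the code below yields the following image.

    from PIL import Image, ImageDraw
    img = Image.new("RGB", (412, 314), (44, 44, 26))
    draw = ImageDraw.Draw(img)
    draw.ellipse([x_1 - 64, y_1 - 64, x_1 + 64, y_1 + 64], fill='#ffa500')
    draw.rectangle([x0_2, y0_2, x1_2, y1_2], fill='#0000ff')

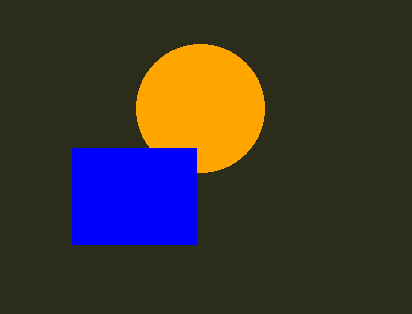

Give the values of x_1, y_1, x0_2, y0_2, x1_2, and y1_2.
x_1 = 200, y_1 = 108, x0_2 = 72, y0_2 = 148, x1_2 = 196, y1_2 = 244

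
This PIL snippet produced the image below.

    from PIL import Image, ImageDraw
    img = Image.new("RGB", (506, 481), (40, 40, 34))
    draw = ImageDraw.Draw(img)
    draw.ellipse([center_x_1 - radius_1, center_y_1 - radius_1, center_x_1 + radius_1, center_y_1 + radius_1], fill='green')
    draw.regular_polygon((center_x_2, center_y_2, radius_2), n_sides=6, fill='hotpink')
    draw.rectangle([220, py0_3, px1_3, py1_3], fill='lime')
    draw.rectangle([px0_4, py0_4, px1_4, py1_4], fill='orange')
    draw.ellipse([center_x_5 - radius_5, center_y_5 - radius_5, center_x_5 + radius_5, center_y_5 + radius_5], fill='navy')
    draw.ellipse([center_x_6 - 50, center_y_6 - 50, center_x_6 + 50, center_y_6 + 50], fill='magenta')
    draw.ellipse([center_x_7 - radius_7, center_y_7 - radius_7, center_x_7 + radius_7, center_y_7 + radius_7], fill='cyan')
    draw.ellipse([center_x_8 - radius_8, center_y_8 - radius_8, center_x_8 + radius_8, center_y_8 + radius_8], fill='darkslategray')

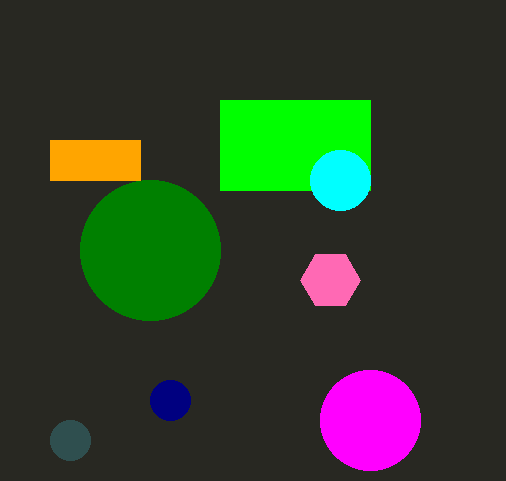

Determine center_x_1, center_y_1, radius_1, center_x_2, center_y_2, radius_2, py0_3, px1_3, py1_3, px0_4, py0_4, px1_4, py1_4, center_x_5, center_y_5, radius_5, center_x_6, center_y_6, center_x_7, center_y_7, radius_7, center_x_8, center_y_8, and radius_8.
center_x_1 = 150, center_y_1 = 250, radius_1 = 70, center_x_2 = 330, center_y_2 = 280, radius_2 = 30, py0_3 = 100, px1_3 = 370, py1_3 = 190, px0_4 = 50, py0_4 = 140, px1_4 = 140, py1_4 = 180, center_x_5 = 170, center_y_5 = 400, radius_5 = 20, center_x_6 = 370, center_y_6 = 420, center_x_7 = 340, center_y_7 = 180, radius_7 = 30, center_x_8 = 70, center_y_8 = 440, radius_8 = 20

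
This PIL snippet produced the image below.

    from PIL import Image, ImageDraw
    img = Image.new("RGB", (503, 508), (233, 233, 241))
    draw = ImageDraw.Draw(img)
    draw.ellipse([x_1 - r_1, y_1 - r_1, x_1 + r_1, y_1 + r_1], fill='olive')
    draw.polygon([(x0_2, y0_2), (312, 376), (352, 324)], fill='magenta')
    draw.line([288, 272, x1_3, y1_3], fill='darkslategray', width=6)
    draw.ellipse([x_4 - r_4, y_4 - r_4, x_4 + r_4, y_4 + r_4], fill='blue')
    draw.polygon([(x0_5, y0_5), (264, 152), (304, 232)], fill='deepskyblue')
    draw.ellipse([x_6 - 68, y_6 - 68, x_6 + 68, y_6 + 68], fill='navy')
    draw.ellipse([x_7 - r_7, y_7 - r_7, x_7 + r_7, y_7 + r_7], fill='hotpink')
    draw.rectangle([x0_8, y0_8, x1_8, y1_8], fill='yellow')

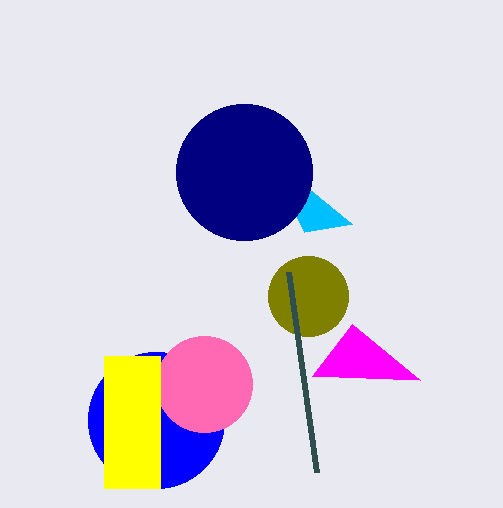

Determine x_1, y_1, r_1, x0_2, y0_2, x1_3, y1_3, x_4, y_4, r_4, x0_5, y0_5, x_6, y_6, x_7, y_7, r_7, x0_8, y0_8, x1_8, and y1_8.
x_1 = 308
y_1 = 296
r_1 = 40
x0_2 = 420
y0_2 = 380
x1_3 = 316
y1_3 = 472
x_4 = 156
y_4 = 420
r_4 = 68
x0_5 = 352
y0_5 = 224
x_6 = 244
y_6 = 172
x_7 = 204
y_7 = 384
r_7 = 48
x0_8 = 104
y0_8 = 356
x1_8 = 160
y1_8 = 488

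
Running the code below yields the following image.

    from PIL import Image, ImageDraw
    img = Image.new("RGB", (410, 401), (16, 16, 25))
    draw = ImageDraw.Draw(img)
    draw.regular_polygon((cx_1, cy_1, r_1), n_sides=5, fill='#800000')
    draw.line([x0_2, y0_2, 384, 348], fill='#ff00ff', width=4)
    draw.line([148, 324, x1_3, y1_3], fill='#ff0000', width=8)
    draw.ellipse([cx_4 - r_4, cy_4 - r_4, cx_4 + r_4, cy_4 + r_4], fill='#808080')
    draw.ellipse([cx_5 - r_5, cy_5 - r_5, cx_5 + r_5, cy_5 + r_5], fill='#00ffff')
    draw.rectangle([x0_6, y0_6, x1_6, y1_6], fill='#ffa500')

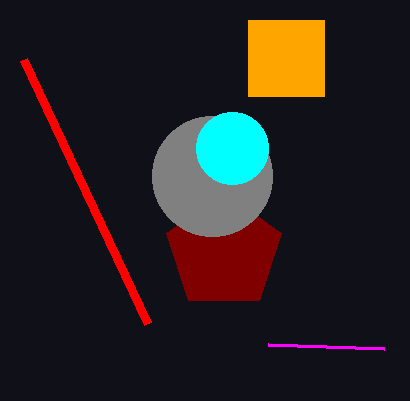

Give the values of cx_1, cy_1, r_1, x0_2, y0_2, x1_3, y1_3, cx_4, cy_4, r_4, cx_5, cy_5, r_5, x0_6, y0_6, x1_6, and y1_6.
cx_1 = 224
cy_1 = 252
r_1 = 60
x0_2 = 268
y0_2 = 344
x1_3 = 24
y1_3 = 60
cx_4 = 212
cy_4 = 176
r_4 = 60
cx_5 = 232
cy_5 = 148
r_5 = 36
x0_6 = 248
y0_6 = 20
x1_6 = 324
y1_6 = 96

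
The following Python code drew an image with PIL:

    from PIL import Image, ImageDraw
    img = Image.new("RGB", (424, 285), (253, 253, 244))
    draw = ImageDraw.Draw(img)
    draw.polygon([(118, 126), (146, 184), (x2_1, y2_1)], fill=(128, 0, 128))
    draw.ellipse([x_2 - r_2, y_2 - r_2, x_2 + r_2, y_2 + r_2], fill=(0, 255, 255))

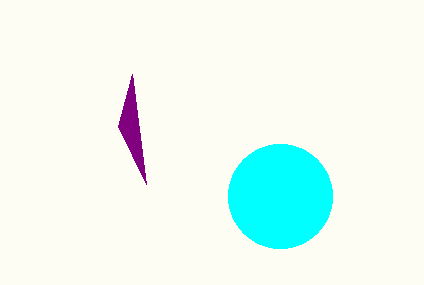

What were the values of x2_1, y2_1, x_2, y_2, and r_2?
x2_1 = 132
y2_1 = 74
x_2 = 280
y_2 = 196
r_2 = 52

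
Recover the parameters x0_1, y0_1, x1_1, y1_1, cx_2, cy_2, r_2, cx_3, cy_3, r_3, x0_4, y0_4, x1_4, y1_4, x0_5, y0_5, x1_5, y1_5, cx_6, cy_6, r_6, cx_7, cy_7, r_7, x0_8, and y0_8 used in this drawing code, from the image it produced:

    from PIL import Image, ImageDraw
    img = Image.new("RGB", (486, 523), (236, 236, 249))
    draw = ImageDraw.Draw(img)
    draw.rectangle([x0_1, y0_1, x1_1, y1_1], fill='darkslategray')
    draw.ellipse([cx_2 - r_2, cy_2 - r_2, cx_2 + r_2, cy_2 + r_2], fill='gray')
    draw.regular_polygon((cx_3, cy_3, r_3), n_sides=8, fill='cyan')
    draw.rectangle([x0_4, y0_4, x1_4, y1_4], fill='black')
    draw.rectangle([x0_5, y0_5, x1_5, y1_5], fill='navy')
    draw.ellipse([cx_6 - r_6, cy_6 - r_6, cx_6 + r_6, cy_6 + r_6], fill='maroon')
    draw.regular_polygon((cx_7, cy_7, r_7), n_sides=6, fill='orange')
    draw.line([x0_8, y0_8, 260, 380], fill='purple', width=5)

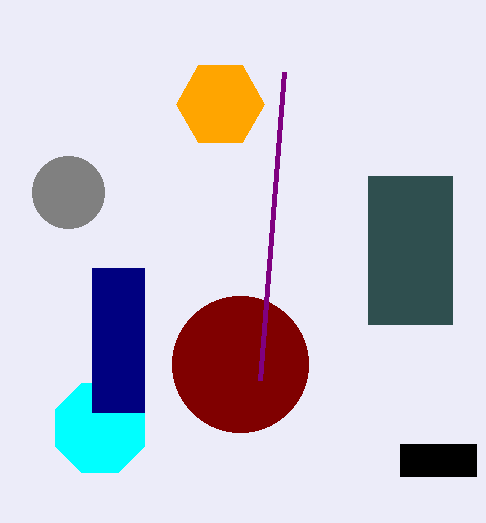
x0_1 = 368, y0_1 = 176, x1_1 = 452, y1_1 = 324, cx_2 = 68, cy_2 = 192, r_2 = 36, cx_3 = 100, cy_3 = 428, r_3 = 48, x0_4 = 400, y0_4 = 444, x1_4 = 476, y1_4 = 476, x0_5 = 92, y0_5 = 268, x1_5 = 144, y1_5 = 412, cx_6 = 240, cy_6 = 364, r_6 = 68, cx_7 = 220, cy_7 = 104, r_7 = 44, x0_8 = 284, y0_8 = 72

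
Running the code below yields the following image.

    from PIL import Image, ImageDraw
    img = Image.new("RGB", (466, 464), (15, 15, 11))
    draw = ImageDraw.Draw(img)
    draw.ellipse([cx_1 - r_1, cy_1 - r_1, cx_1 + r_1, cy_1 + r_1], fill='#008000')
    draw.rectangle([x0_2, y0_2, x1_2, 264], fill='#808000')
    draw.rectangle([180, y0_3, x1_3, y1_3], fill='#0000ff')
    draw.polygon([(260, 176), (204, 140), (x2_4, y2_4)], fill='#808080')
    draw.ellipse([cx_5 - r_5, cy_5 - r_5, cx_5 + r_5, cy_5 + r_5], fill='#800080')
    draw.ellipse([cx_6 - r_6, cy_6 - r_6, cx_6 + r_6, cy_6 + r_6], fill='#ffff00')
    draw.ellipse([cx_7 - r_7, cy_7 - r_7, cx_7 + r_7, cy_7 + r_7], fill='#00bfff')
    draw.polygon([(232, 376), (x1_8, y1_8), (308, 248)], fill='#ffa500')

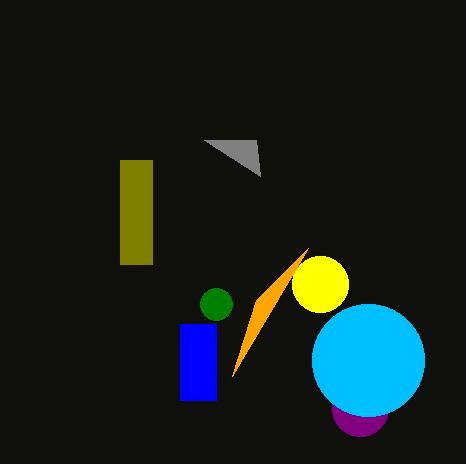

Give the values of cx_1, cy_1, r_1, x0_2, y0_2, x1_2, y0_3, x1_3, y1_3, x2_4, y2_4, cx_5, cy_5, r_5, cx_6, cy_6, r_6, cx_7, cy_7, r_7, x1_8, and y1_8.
cx_1 = 216; cy_1 = 304; r_1 = 16; x0_2 = 120; y0_2 = 160; x1_2 = 152; y0_3 = 324; x1_3 = 216; y1_3 = 400; x2_4 = 256; y2_4 = 140; cx_5 = 360; cy_5 = 408; r_5 = 28; cx_6 = 320; cy_6 = 284; r_6 = 28; cx_7 = 368; cy_7 = 360; r_7 = 56; x1_8 = 256; y1_8 = 300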